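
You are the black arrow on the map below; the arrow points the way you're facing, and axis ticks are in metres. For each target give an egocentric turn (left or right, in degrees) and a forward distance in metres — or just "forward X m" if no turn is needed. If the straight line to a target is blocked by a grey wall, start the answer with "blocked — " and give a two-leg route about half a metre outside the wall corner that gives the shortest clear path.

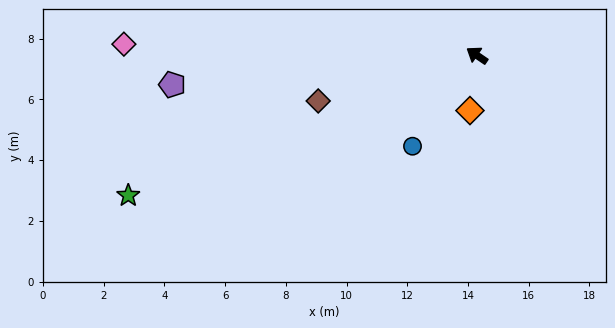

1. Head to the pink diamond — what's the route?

turn left 32°, forward 11.6 m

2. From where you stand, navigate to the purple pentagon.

turn left 40°, forward 10.1 m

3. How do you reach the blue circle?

turn left 89°, forward 3.7 m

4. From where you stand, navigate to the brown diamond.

turn left 50°, forward 5.4 m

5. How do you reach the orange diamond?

turn left 117°, forward 1.8 m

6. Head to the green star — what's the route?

turn left 56°, forward 12.4 m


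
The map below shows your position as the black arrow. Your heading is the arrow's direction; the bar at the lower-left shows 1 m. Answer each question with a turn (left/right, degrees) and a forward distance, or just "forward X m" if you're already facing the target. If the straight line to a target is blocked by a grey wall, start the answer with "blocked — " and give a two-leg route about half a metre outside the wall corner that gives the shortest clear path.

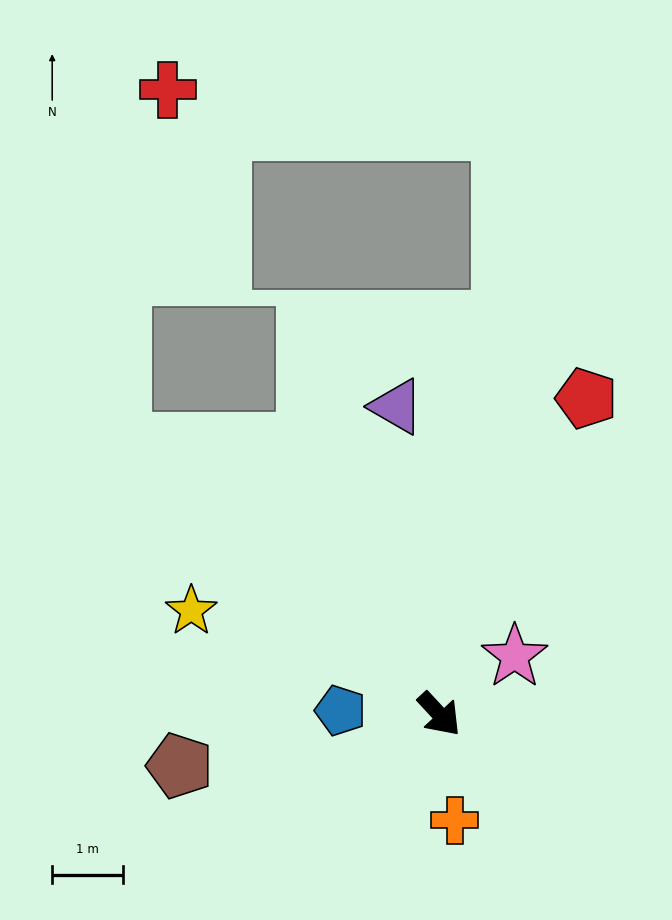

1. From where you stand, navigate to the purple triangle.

turn left 145°, forward 4.4 m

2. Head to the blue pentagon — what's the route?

turn right 135°, forward 1.4 m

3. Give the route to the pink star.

turn left 85°, forward 1.3 m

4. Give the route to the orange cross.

turn right 35°, forward 1.5 m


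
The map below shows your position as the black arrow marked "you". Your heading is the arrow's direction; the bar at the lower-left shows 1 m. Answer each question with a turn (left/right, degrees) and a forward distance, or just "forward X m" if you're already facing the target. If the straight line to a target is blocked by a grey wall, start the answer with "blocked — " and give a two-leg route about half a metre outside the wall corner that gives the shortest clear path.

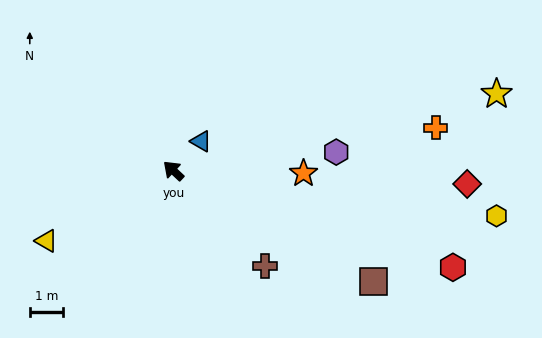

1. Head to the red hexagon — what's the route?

turn right 156°, forward 8.8 m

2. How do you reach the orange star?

turn right 138°, forward 3.9 m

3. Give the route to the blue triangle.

turn right 90°, forward 1.2 m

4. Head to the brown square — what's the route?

turn right 166°, forward 6.8 m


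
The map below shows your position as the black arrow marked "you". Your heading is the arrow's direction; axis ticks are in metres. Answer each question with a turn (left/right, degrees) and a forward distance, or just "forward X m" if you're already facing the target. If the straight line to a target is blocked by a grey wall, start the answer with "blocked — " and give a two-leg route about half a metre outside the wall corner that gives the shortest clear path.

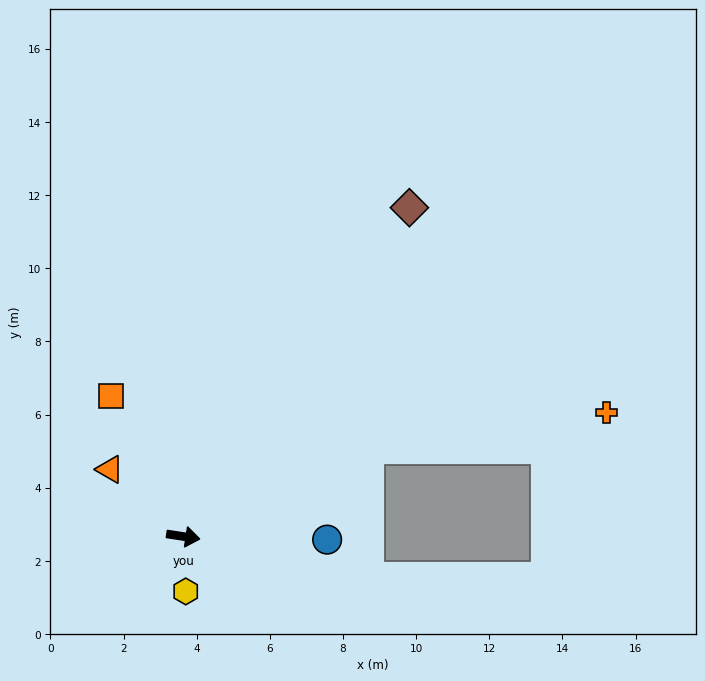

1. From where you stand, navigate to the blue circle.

turn left 7°, forward 3.9 m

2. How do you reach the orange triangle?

turn left 146°, forward 2.7 m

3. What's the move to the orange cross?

blocked — turn left 34°, forward 5.6 m, then turn right 17°, forward 6.6 m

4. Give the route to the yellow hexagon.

turn right 79°, forward 1.5 m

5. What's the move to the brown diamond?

turn left 64°, forward 10.9 m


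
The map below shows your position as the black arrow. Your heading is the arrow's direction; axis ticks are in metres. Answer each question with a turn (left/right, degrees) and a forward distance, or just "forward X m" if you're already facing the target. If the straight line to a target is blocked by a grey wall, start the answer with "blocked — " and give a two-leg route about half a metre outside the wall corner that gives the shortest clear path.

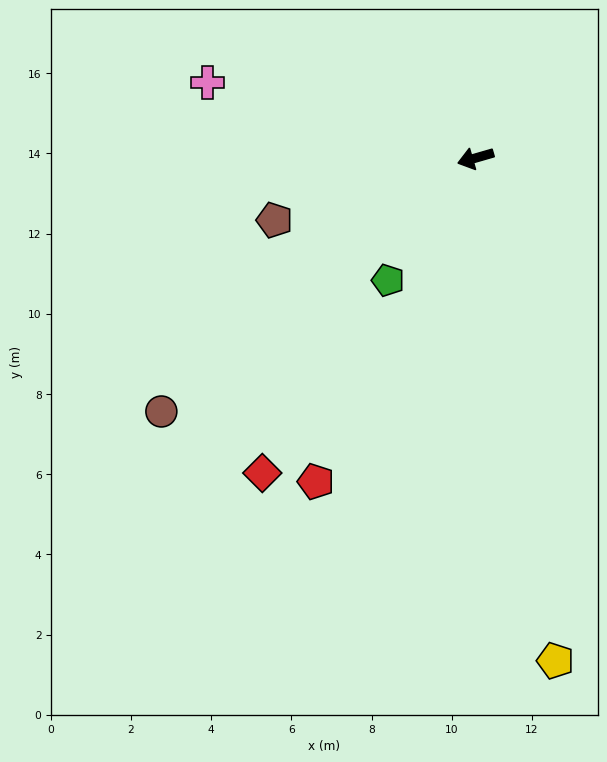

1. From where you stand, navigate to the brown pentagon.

forward 5.2 m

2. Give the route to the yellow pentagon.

turn left 83°, forward 12.7 m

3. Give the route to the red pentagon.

turn left 48°, forward 9.0 m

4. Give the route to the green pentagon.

turn left 38°, forward 3.8 m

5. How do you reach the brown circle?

turn left 23°, forward 10.1 m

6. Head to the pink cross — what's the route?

turn right 32°, forward 6.9 m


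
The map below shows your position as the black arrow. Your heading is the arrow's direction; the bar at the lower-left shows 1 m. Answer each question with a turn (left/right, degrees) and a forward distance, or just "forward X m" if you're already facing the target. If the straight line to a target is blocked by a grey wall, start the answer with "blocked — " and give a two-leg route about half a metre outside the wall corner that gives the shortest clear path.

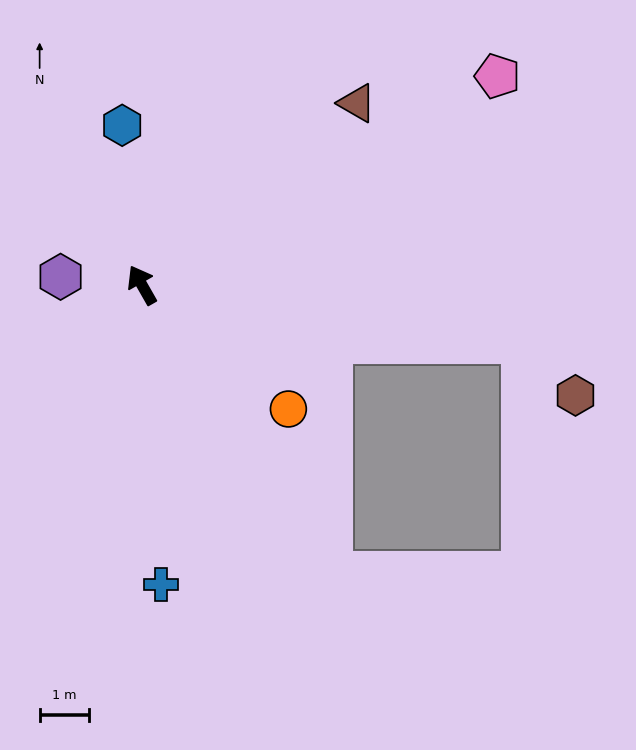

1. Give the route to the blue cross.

turn left 154°, forward 6.1 m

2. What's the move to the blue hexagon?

turn right 23°, forward 3.3 m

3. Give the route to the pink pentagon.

turn right 89°, forward 8.4 m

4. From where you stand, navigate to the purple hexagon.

turn left 55°, forward 1.7 m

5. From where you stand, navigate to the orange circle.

turn right 160°, forward 3.9 m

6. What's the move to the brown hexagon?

blocked — turn right 128°, forward 7.8 m, then turn right 36°, forward 1.5 m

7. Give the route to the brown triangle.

turn right 79°, forward 5.7 m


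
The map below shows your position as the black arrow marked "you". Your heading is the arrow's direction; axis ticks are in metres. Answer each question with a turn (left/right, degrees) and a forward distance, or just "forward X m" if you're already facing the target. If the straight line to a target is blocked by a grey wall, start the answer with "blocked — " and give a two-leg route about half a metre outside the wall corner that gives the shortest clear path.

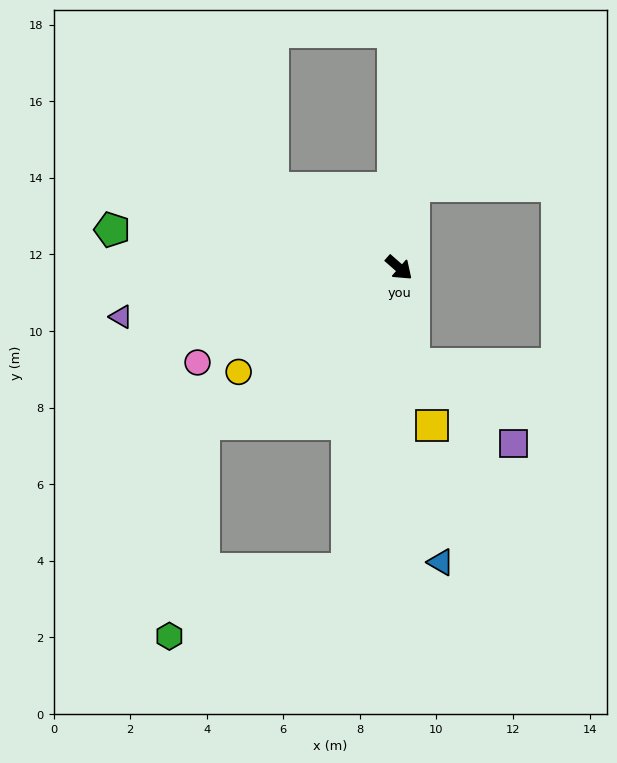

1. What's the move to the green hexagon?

blocked — turn right 100°, forward 6.5 m, then turn left 42°, forward 5.6 m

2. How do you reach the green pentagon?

turn right 146°, forward 7.6 m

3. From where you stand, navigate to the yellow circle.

turn right 106°, forward 5.0 m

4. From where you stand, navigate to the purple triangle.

turn right 129°, forward 7.4 m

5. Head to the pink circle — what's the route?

turn right 114°, forward 5.8 m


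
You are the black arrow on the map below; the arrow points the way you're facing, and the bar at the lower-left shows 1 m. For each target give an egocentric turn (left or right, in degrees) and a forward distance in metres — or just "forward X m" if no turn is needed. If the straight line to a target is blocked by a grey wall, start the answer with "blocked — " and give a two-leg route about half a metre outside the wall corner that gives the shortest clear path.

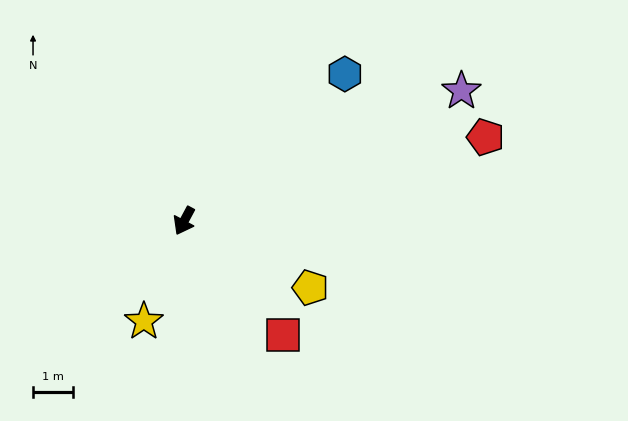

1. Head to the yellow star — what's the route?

turn left 6°, forward 2.7 m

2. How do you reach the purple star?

turn left 143°, forward 7.7 m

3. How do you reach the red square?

turn left 69°, forward 3.8 m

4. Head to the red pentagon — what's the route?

turn left 134°, forward 7.9 m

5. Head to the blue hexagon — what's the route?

turn left 161°, forward 5.5 m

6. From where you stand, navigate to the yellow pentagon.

turn left 90°, forward 3.6 m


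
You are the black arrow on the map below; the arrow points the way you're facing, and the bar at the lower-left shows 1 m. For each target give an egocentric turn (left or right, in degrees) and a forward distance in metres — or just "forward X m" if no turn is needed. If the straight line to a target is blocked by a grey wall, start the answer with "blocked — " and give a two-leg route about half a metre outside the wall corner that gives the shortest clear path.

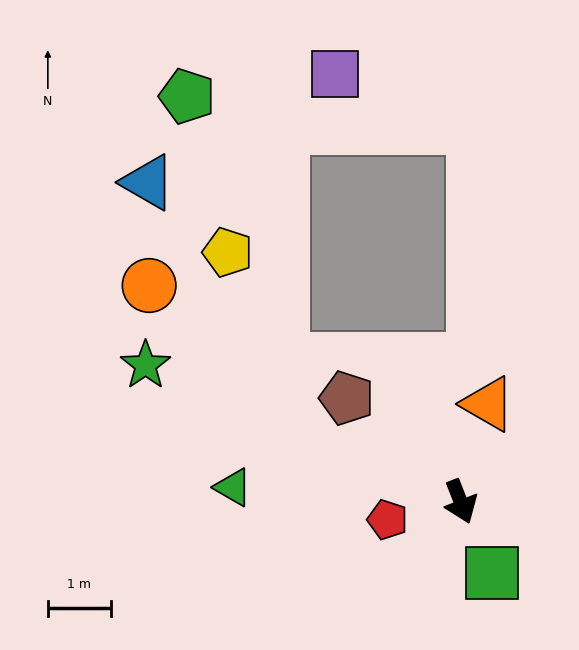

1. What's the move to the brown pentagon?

turn right 154°, forward 2.4 m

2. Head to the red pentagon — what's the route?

turn right 98°, forward 1.2 m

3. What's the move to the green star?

turn right 135°, forward 5.4 m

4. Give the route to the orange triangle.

turn left 143°, forward 1.6 m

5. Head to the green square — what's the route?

turn left 2°, forward 1.2 m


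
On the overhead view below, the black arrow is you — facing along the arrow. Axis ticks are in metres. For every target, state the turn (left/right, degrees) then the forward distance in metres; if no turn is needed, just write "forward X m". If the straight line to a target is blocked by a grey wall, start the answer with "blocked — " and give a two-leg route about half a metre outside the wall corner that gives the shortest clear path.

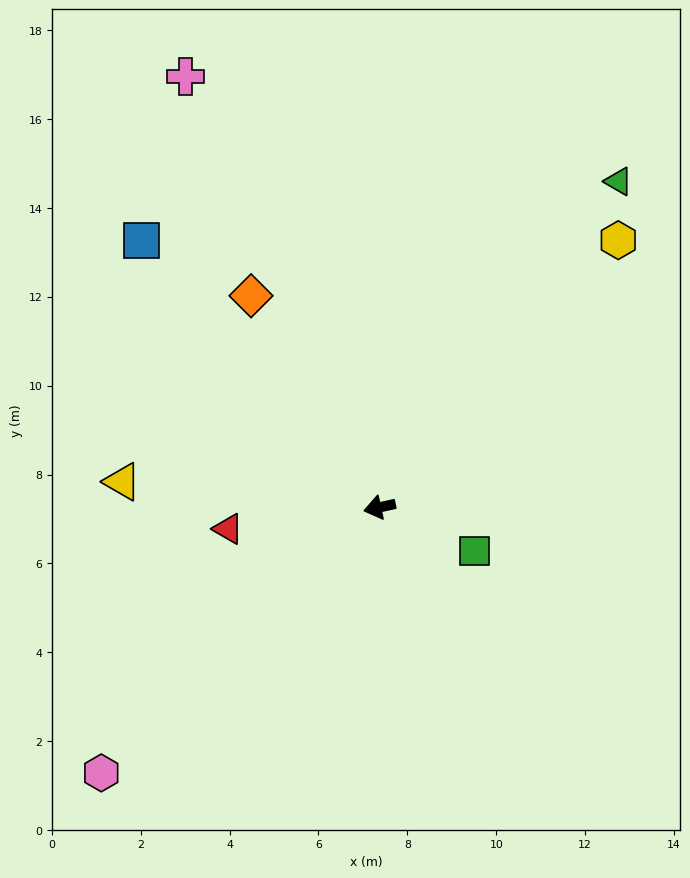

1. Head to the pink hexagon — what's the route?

turn left 31°, forward 8.7 m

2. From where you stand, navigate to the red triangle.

turn right 4°, forward 3.4 m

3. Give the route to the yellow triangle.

turn right 18°, forward 5.8 m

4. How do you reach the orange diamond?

turn right 71°, forward 5.6 m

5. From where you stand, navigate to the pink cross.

turn right 78°, forward 10.6 m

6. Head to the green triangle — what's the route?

turn right 139°, forward 9.1 m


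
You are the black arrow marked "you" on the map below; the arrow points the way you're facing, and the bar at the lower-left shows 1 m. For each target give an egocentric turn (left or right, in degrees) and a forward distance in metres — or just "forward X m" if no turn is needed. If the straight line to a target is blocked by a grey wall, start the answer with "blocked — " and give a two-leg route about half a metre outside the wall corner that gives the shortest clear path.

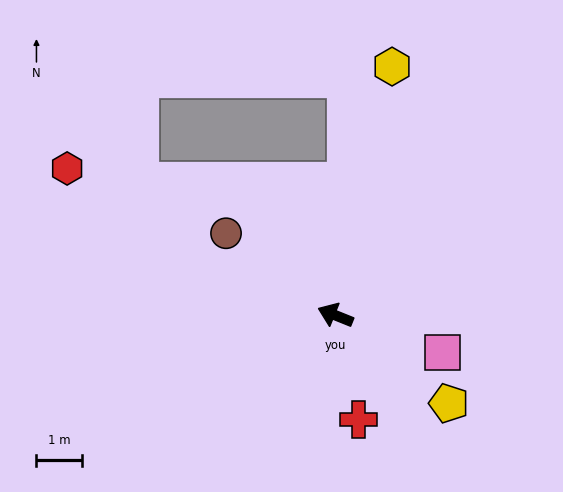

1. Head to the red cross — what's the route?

turn left 124°, forward 2.4 m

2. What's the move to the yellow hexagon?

turn right 81°, forward 5.6 m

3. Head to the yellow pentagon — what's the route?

turn left 164°, forward 3.2 m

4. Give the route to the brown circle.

turn right 15°, forward 3.0 m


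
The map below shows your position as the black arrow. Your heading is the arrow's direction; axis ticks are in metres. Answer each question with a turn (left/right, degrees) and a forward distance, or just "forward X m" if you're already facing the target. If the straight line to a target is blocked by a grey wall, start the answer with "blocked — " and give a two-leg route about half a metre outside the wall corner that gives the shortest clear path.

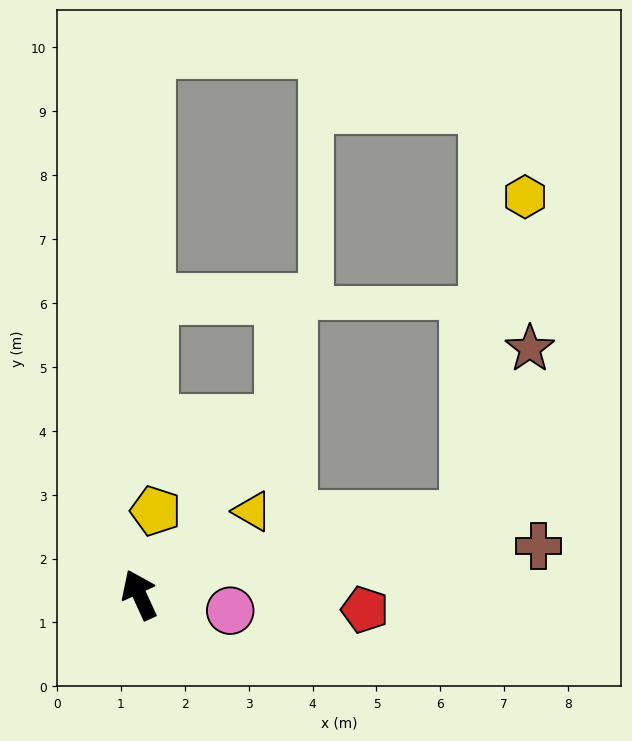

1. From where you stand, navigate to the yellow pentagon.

turn right 36°, forward 1.3 m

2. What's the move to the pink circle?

turn right 125°, forward 1.4 m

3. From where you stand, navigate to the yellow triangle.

turn right 78°, forward 2.2 m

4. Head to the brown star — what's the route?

blocked — turn right 101°, forward 5.3 m, then turn left 56°, forward 2.8 m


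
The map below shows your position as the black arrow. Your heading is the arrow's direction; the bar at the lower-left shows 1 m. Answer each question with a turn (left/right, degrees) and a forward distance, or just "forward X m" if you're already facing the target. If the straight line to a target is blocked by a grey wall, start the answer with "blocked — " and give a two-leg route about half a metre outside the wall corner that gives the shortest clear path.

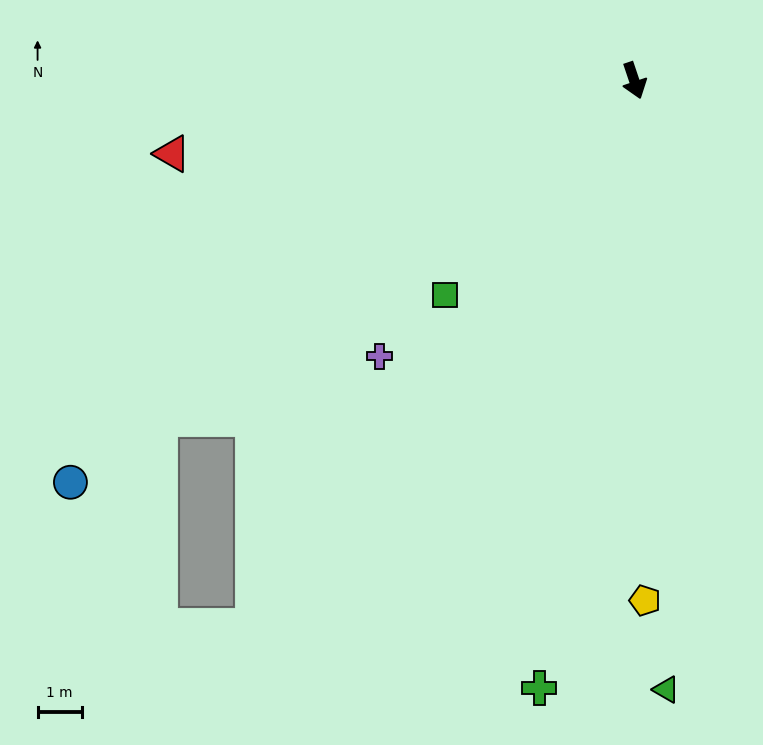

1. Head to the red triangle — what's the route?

turn right 100°, forward 10.6 m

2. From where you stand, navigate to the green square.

turn right 60°, forward 6.5 m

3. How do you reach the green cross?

turn right 27°, forward 13.9 m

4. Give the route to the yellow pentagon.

turn right 17°, forward 11.7 m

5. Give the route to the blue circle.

turn right 73°, forward 15.6 m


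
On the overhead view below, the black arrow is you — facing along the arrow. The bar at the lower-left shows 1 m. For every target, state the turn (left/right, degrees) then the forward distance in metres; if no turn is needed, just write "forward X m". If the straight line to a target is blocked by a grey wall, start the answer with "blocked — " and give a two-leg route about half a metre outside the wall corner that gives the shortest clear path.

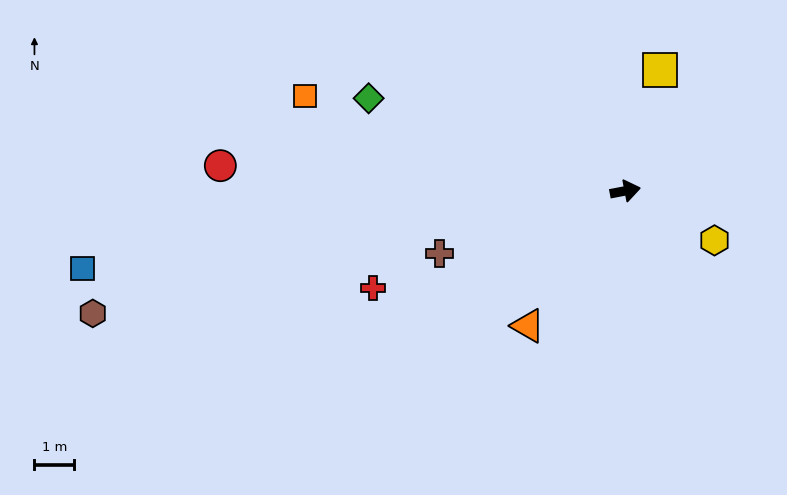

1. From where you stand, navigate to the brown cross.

turn right 172°, forward 4.9 m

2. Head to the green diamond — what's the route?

turn left 149°, forward 6.8 m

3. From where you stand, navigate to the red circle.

turn left 166°, forward 10.2 m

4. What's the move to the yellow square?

turn left 63°, forward 3.2 m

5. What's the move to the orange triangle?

turn right 137°, forward 4.2 m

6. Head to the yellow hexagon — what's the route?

turn right 40°, forward 2.6 m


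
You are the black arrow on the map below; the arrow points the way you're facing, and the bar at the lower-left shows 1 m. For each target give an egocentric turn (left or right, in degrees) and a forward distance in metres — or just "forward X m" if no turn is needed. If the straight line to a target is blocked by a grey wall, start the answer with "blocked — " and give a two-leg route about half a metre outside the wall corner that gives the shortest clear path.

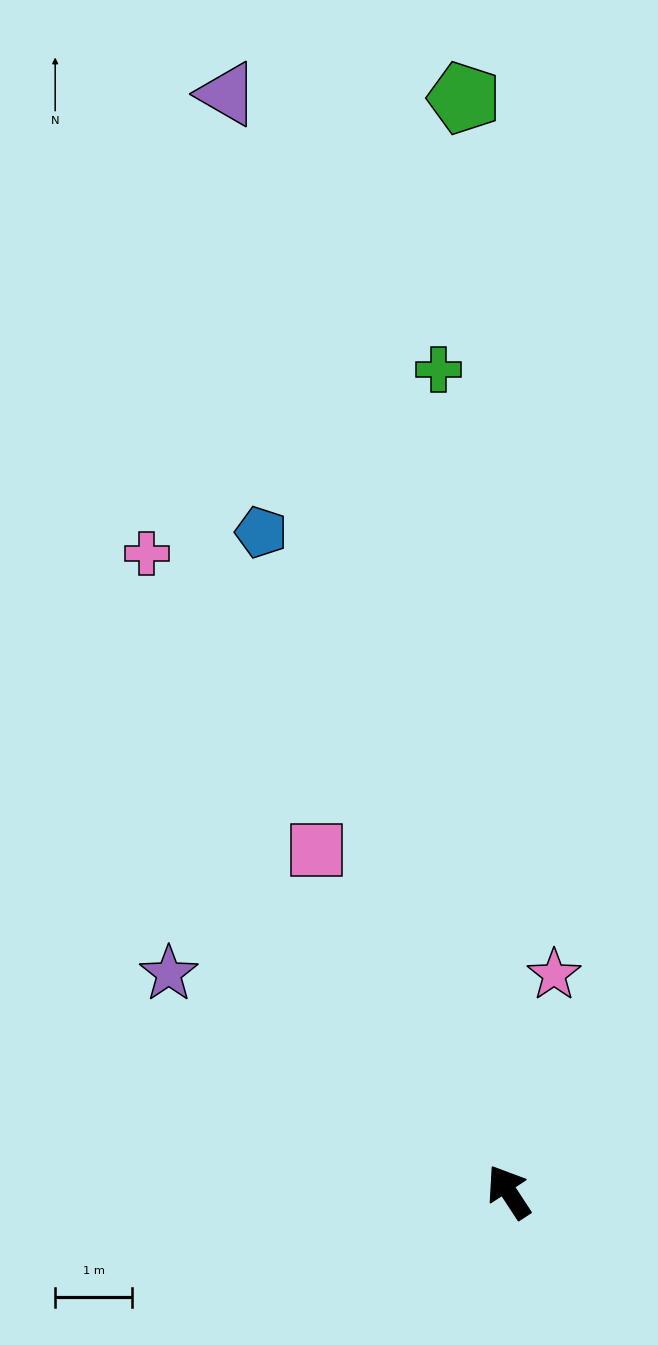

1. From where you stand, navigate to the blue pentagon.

turn right 13°, forward 9.2 m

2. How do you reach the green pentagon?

turn right 31°, forward 14.3 m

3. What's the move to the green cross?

turn right 28°, forward 10.8 m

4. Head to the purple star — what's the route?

turn left 24°, forward 5.3 m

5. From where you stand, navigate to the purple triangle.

turn right 19°, forward 14.8 m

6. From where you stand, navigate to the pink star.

turn right 45°, forward 2.9 m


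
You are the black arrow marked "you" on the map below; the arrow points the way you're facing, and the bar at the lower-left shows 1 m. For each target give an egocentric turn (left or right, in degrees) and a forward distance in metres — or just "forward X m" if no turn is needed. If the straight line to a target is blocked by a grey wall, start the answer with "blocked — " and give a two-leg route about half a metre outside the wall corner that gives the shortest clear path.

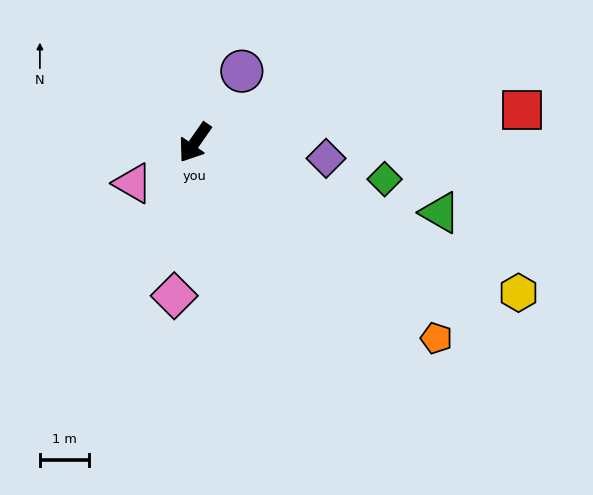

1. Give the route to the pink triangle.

turn right 22°, forward 1.5 m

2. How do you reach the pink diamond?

turn left 27°, forward 3.1 m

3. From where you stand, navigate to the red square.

turn left 131°, forward 6.7 m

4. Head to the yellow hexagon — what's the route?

turn left 100°, forward 7.2 m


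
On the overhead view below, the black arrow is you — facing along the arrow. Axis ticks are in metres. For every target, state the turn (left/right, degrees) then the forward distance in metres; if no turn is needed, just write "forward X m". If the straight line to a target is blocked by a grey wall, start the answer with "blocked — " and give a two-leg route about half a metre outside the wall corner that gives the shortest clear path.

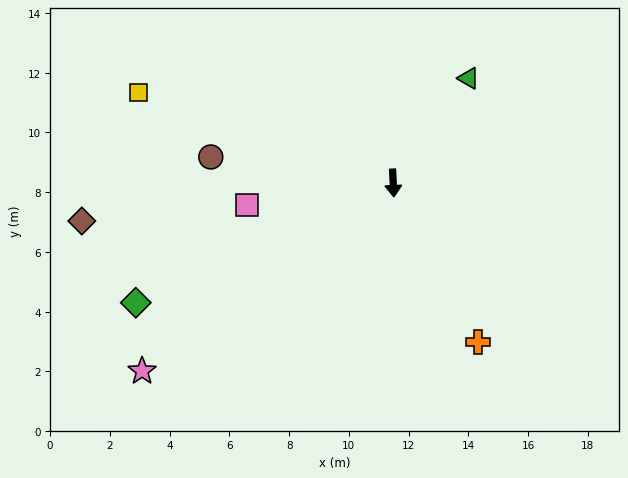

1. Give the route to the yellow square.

turn right 112°, forward 9.0 m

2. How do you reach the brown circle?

turn right 101°, forward 6.2 m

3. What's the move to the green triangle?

turn left 142°, forward 4.3 m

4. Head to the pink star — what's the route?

turn right 56°, forward 10.5 m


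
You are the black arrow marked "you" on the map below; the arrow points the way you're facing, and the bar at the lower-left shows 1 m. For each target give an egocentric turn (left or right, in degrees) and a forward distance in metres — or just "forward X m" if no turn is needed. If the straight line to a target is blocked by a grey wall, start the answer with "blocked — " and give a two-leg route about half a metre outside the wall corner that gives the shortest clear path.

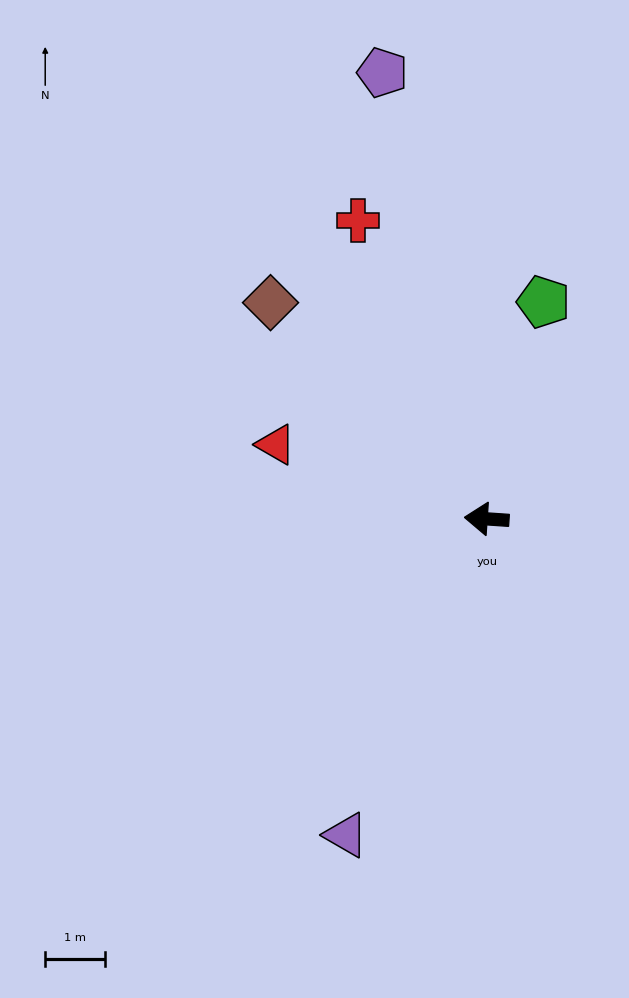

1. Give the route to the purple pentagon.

turn right 73°, forward 7.6 m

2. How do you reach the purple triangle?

turn left 70°, forward 5.8 m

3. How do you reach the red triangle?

turn right 16°, forward 3.7 m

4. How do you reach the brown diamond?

turn right 41°, forward 5.1 m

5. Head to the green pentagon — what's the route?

turn right 101°, forward 3.7 m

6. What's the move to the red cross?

turn right 63°, forward 5.4 m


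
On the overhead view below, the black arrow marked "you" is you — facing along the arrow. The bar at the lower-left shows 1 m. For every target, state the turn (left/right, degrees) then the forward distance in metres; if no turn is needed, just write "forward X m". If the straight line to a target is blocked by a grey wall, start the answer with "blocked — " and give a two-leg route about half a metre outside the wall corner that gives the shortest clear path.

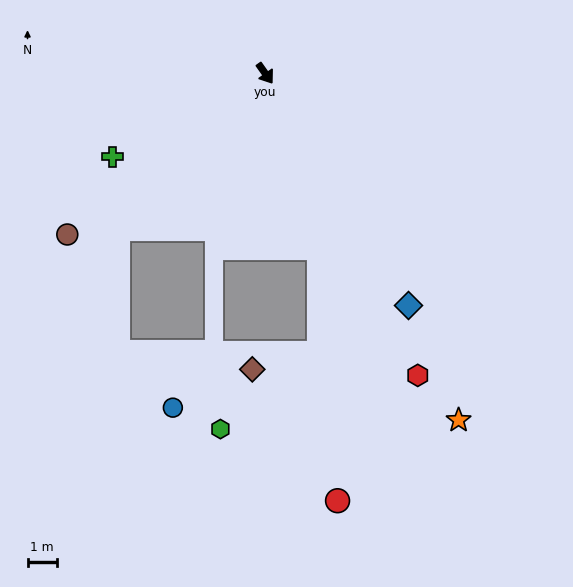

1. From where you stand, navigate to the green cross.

turn right 97°, forward 5.9 m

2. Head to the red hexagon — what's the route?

turn right 8°, forward 11.5 m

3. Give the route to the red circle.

blocked — turn right 18°, forward 6.2 m, then turn right 13°, forward 8.6 m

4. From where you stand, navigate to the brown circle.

turn right 86°, forward 8.6 m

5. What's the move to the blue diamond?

turn right 4°, forward 9.2 m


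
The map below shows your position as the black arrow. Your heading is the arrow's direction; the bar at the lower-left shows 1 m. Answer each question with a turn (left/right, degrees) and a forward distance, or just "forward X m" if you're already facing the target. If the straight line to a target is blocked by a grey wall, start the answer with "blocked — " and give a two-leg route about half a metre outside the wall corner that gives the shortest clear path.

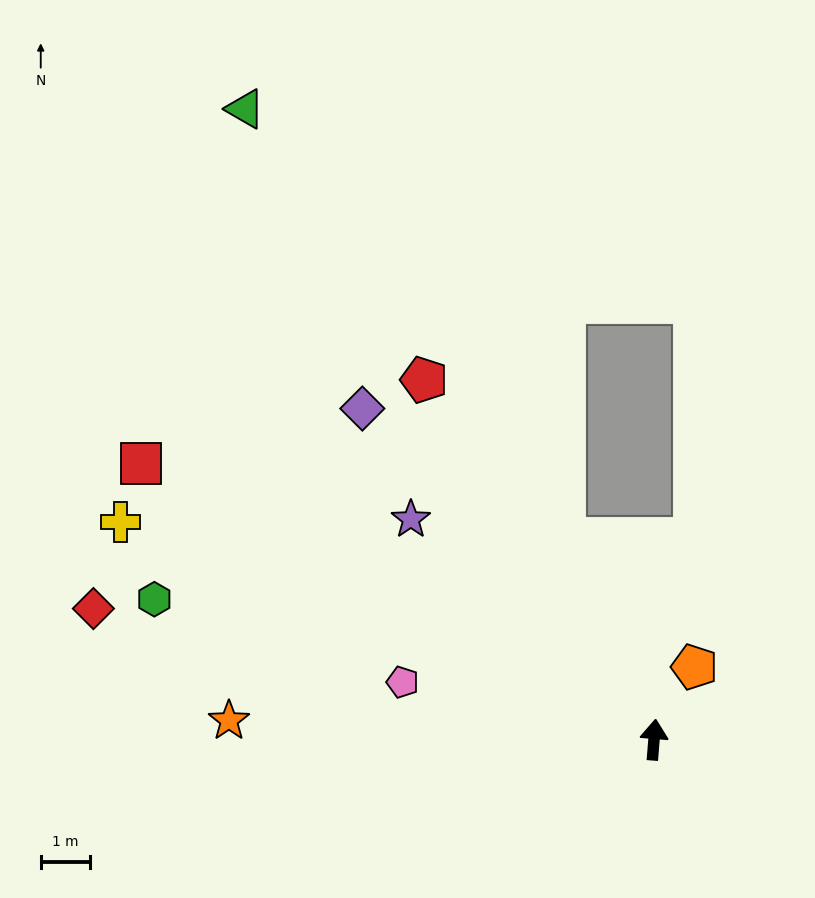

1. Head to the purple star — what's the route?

turn left 52°, forward 6.6 m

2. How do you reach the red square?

turn left 66°, forward 11.8 m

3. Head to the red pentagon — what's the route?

turn left 37°, forward 8.6 m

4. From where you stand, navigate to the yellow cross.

turn left 72°, forward 11.6 m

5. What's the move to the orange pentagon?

turn right 24°, forward 1.7 m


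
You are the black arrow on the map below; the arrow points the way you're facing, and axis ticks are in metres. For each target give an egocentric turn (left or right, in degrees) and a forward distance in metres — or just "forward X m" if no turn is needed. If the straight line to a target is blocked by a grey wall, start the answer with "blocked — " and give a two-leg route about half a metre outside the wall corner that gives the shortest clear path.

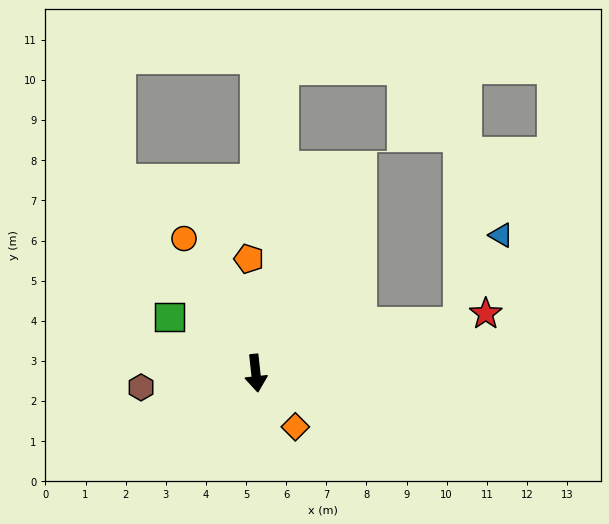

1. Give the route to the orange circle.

turn right 158°, forward 3.8 m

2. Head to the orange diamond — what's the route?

turn left 30°, forward 1.7 m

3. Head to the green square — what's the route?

turn right 129°, forward 2.6 m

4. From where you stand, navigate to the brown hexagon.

turn right 89°, forward 2.9 m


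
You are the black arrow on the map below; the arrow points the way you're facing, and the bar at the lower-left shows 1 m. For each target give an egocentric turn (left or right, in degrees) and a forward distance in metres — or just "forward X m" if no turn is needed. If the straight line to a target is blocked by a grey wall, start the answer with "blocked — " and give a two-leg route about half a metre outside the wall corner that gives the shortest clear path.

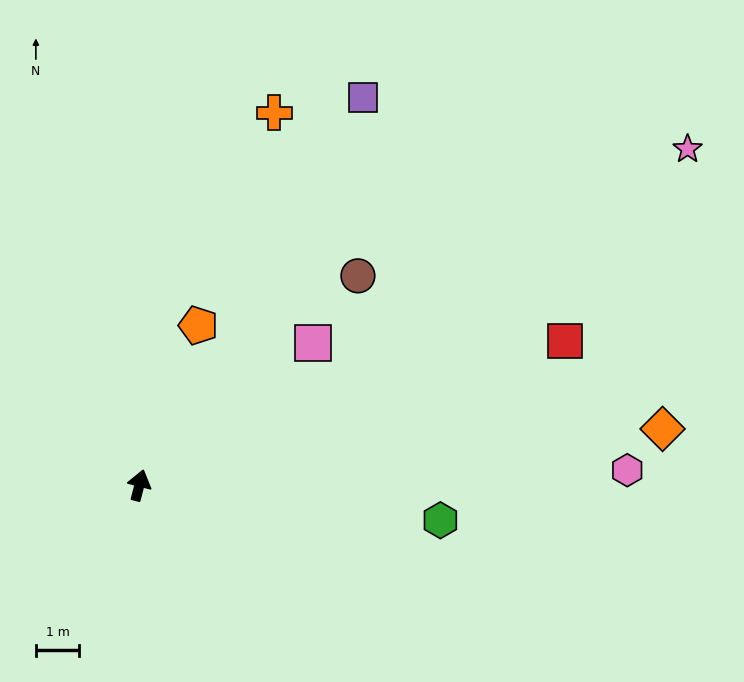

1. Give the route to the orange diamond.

turn right 69°, forward 12.1 m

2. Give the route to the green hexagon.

turn right 82°, forward 7.0 m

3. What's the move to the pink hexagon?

turn right 74°, forward 11.3 m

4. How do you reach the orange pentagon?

turn right 6°, forward 3.9 m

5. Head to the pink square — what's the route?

turn right 36°, forward 5.2 m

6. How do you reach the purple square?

turn right 15°, forward 10.3 m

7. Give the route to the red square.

turn right 57°, forward 10.4 m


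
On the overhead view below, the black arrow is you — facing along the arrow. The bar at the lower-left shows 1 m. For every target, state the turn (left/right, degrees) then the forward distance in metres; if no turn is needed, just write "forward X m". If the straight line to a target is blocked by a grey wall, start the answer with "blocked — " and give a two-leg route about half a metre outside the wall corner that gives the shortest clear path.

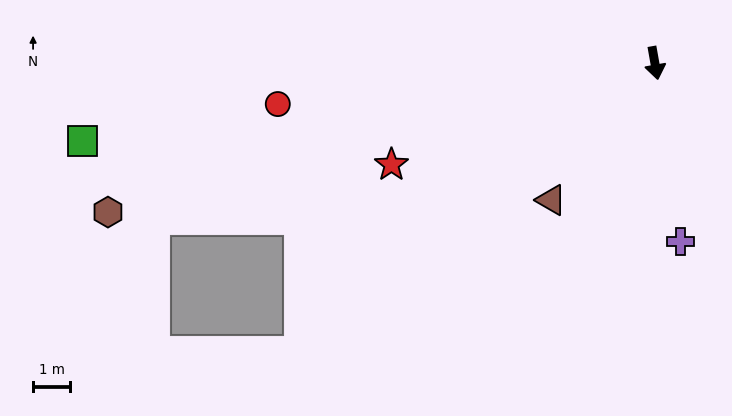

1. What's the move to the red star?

turn right 79°, forward 7.6 m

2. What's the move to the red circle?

turn right 94°, forward 10.2 m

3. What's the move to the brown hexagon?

turn right 85°, forward 15.3 m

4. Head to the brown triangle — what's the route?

turn right 47°, forward 4.6 m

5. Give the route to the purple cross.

forward 4.9 m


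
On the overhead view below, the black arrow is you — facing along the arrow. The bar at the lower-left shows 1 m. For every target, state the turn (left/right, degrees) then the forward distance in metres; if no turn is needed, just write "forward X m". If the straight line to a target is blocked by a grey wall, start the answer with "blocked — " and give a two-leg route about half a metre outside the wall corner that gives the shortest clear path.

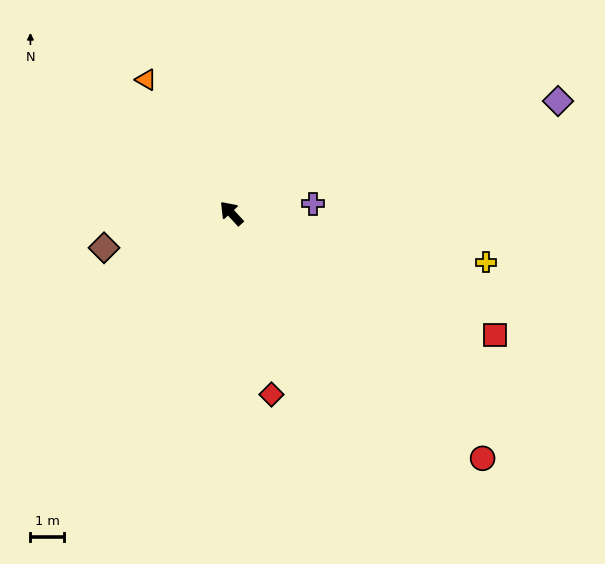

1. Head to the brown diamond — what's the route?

turn left 62°, forward 3.9 m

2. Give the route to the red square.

turn right 157°, forward 8.7 m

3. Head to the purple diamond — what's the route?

turn right 114°, forward 10.3 m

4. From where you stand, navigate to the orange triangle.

turn right 10°, forward 4.7 m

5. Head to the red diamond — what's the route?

turn left 150°, forward 5.5 m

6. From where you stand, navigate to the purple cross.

turn right 126°, forward 2.5 m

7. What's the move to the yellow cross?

turn right 144°, forward 7.7 m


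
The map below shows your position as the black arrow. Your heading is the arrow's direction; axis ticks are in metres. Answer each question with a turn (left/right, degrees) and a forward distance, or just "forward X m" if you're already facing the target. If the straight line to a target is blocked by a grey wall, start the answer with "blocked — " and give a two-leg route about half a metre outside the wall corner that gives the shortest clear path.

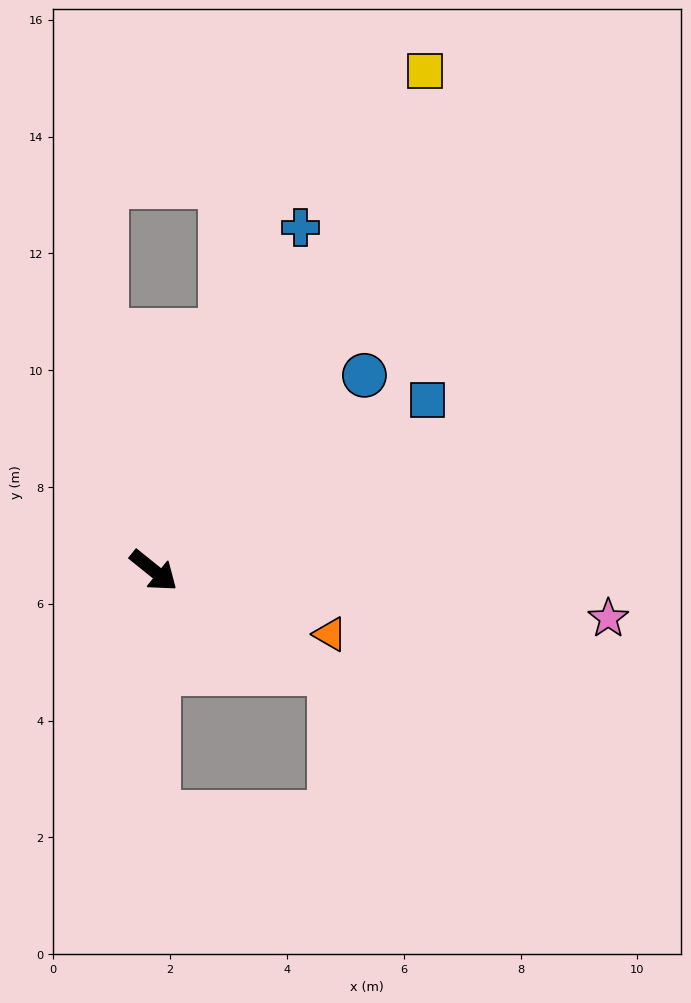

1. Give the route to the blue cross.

turn left 106°, forward 6.4 m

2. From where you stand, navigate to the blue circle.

turn left 82°, forward 4.9 m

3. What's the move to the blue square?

turn left 71°, forward 5.5 m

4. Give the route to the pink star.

turn left 33°, forward 7.8 m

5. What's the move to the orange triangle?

turn left 19°, forward 3.2 m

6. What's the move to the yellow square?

turn left 100°, forward 9.7 m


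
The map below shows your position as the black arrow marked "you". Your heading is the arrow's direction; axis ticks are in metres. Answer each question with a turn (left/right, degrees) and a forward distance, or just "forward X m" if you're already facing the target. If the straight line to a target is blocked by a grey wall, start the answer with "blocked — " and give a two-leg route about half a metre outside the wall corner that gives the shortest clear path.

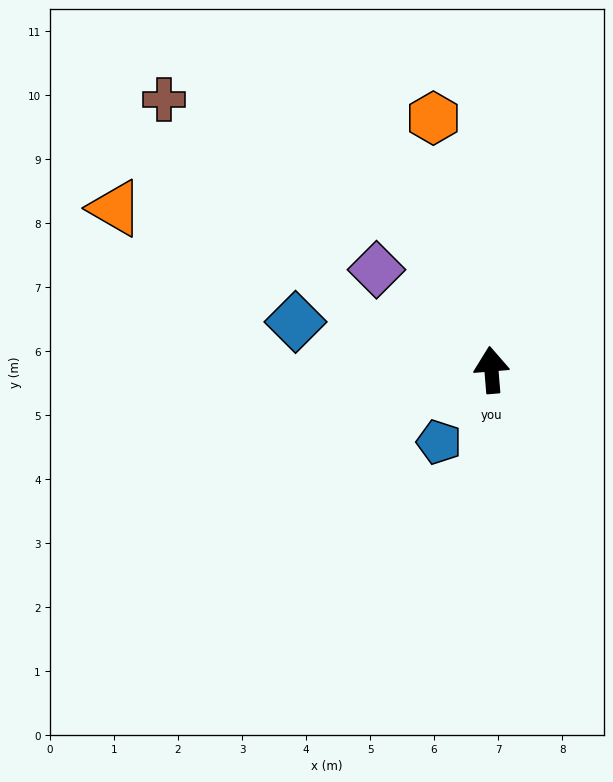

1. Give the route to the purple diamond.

turn left 44°, forward 2.4 m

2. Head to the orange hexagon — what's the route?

turn left 8°, forward 4.0 m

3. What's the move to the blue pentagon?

turn left 139°, forward 1.4 m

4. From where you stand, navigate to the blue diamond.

turn left 72°, forward 3.1 m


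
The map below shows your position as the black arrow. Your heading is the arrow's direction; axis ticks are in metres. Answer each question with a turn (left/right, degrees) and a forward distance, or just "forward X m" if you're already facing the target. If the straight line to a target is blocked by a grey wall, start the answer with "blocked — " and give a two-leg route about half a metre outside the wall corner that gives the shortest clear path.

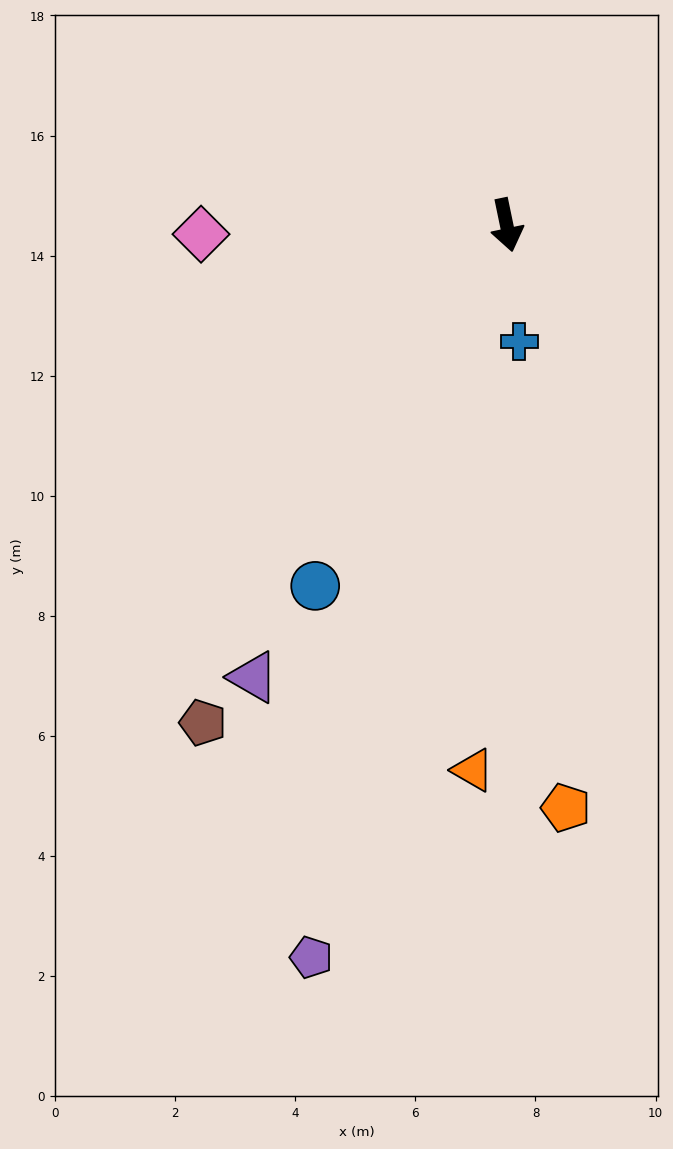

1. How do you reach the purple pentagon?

turn right 27°, forward 12.6 m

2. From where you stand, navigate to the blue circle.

turn right 40°, forward 6.8 m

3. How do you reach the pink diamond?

turn right 100°, forward 5.1 m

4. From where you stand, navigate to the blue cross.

turn right 6°, forward 1.9 m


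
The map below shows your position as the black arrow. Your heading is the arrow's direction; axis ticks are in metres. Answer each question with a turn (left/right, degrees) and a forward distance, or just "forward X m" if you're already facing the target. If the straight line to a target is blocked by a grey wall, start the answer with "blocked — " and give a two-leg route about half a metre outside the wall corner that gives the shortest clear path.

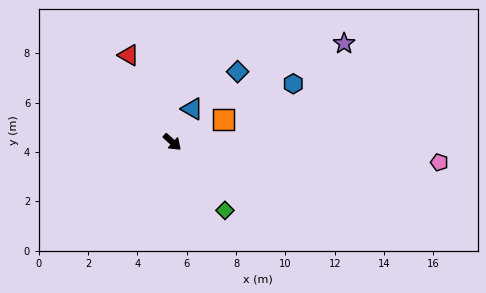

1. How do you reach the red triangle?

turn left 159°, forward 3.9 m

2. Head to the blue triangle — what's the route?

turn left 101°, forward 1.6 m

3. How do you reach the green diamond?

turn right 10°, forward 3.5 m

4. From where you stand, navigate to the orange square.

turn left 66°, forward 2.3 m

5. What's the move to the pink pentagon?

turn left 38°, forward 10.9 m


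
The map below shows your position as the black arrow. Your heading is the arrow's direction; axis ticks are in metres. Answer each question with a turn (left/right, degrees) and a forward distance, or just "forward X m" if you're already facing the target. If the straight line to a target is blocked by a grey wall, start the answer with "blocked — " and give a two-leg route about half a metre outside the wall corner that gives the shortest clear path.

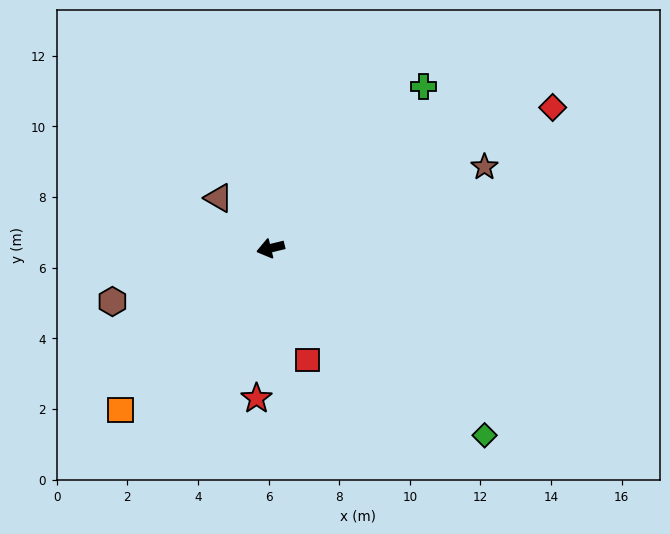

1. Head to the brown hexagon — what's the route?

turn left 5°, forward 4.7 m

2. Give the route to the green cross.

turn right 147°, forward 6.3 m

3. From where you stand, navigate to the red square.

turn left 95°, forward 3.3 m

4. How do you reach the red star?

turn left 71°, forward 4.3 m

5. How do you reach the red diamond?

turn right 167°, forward 8.9 m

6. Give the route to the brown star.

turn right 173°, forward 6.5 m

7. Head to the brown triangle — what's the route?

turn right 58°, forward 2.0 m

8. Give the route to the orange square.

turn left 33°, forward 6.2 m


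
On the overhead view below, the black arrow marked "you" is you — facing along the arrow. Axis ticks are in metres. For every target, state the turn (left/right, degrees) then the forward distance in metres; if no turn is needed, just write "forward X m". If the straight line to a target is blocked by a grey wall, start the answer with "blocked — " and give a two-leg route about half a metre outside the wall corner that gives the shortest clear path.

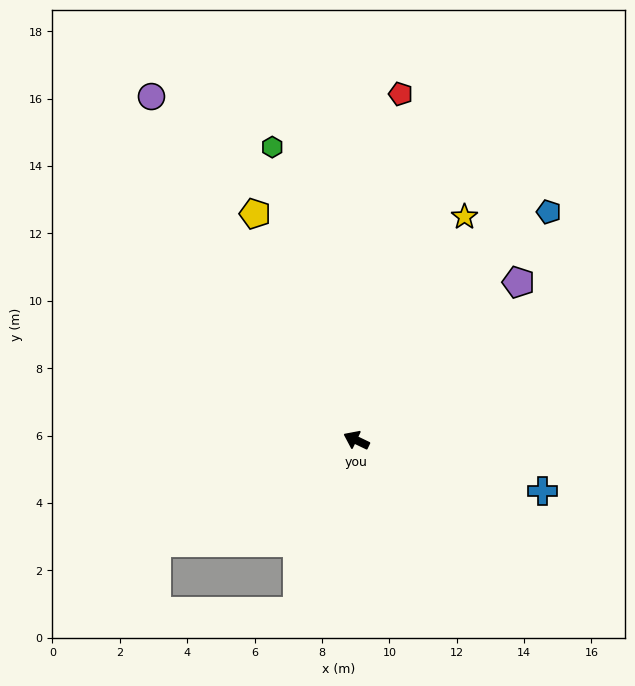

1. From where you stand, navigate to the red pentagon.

turn right 72°, forward 10.4 m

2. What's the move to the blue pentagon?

turn right 104°, forward 8.9 m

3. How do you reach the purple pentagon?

turn right 110°, forward 6.7 m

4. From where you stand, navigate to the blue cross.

turn right 170°, forward 5.7 m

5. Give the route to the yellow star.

turn right 90°, forward 7.4 m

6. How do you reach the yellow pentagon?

turn right 40°, forward 7.4 m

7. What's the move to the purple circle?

turn right 34°, forward 11.9 m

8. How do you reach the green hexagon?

turn right 48°, forward 9.1 m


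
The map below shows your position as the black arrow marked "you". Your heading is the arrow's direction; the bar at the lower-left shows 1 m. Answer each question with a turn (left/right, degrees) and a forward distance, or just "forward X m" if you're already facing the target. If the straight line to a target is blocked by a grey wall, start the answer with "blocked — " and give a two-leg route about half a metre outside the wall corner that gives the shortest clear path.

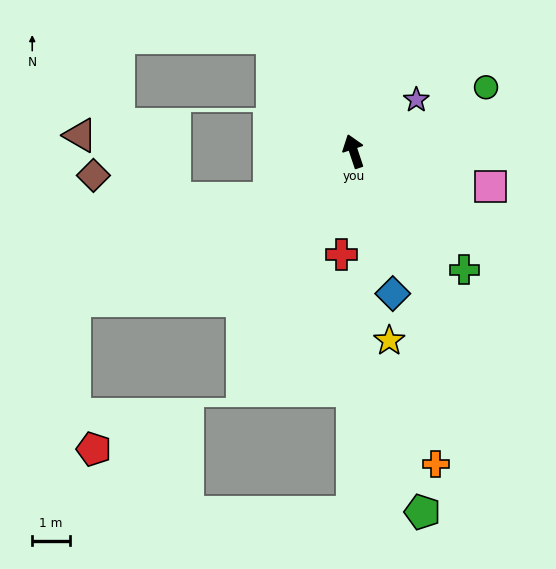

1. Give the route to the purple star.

turn right 69°, forward 2.2 m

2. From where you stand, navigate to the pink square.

turn right 123°, forward 3.7 m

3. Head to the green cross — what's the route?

turn right 155°, forward 4.3 m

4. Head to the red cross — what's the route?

turn left 155°, forward 2.8 m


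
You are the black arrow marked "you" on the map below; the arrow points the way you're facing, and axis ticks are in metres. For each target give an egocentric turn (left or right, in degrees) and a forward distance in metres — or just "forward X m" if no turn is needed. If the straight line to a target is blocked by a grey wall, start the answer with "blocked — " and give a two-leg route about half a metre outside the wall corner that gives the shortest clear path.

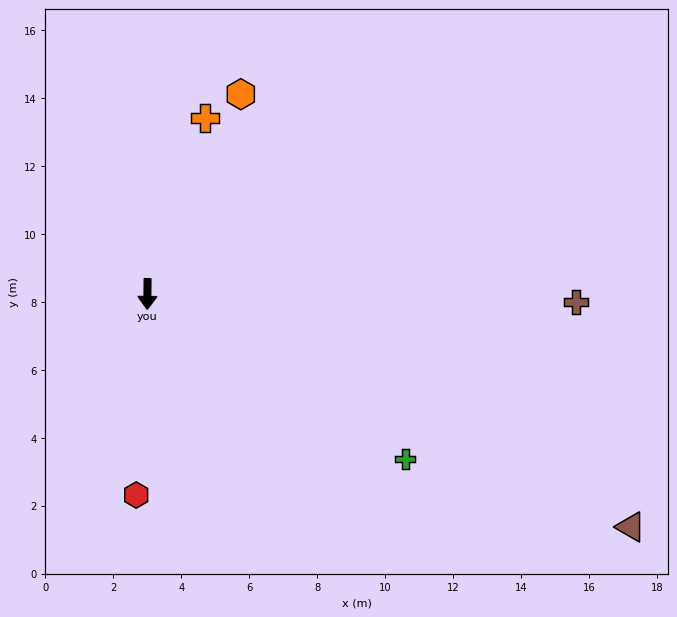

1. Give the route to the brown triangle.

turn left 65°, forward 15.8 m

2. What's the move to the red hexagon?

turn right 3°, forward 5.9 m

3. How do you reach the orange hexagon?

turn left 156°, forward 6.5 m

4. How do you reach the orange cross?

turn left 162°, forward 5.4 m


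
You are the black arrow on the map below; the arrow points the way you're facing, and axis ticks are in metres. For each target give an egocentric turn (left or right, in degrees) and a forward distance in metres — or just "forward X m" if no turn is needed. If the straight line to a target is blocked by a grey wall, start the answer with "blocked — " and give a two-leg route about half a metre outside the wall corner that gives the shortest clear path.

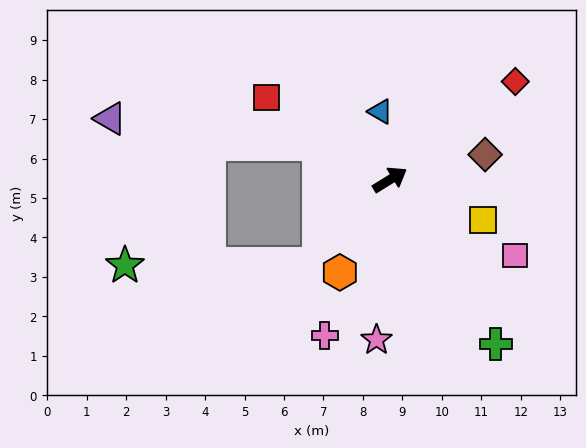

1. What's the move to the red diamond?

turn left 6°, forward 4.0 m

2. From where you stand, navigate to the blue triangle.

turn left 66°, forward 1.7 m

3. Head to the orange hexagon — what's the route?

turn right 150°, forward 2.7 m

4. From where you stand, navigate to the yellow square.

turn right 56°, forward 2.6 m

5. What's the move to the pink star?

turn right 127°, forward 4.1 m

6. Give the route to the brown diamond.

turn right 17°, forward 2.5 m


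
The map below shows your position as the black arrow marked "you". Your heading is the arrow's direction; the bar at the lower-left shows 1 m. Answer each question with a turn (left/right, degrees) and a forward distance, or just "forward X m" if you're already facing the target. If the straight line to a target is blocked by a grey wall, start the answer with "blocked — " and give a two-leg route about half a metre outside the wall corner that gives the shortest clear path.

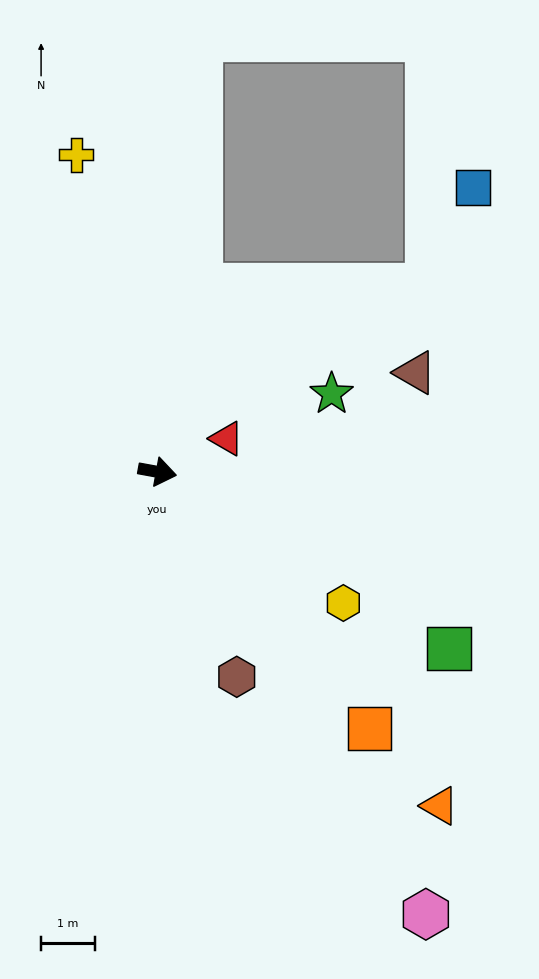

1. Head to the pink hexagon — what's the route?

turn right 48°, forward 9.7 m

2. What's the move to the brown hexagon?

turn right 58°, forward 4.1 m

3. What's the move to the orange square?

turn right 40°, forward 6.2 m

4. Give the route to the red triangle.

turn left 36°, forward 1.4 m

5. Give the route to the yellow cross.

turn left 115°, forward 6.1 m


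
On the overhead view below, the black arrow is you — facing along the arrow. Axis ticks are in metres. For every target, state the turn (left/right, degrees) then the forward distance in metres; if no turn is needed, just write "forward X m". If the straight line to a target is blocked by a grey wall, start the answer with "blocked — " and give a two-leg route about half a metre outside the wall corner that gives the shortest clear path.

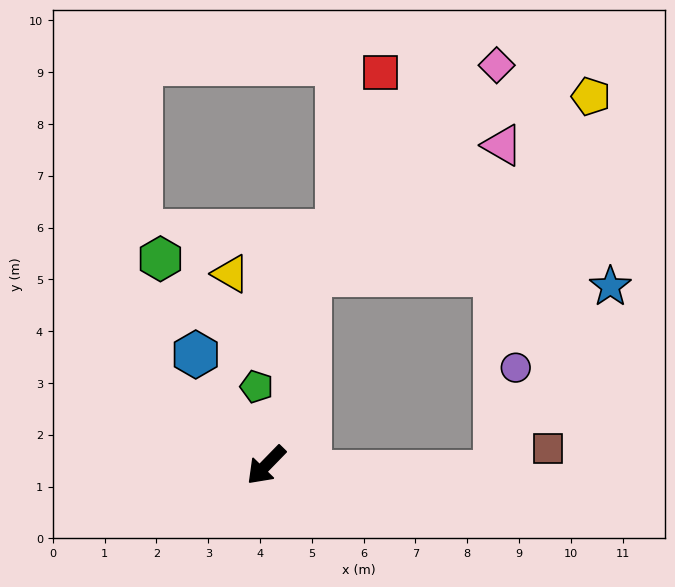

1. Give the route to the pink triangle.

blocked — turn right 149°, forward 3.8 m, then turn right 43°, forward 4.5 m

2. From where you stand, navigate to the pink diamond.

blocked — turn right 149°, forward 3.8 m, then turn right 28°, forward 5.4 m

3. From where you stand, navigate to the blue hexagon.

turn right 103°, forward 2.5 m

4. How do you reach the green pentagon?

turn right 129°, forward 1.5 m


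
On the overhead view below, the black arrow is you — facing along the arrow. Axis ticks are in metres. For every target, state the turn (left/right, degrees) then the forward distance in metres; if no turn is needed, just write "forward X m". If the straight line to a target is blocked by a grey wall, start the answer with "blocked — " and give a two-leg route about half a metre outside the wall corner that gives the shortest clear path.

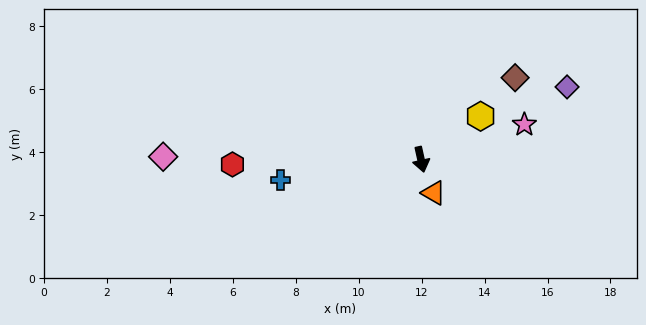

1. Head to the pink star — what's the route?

turn left 96°, forward 3.5 m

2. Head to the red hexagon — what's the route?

turn right 101°, forward 6.0 m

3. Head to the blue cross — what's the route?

turn right 94°, forward 4.5 m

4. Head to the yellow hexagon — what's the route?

turn left 113°, forward 2.3 m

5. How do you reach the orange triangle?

turn left 8°, forward 1.1 m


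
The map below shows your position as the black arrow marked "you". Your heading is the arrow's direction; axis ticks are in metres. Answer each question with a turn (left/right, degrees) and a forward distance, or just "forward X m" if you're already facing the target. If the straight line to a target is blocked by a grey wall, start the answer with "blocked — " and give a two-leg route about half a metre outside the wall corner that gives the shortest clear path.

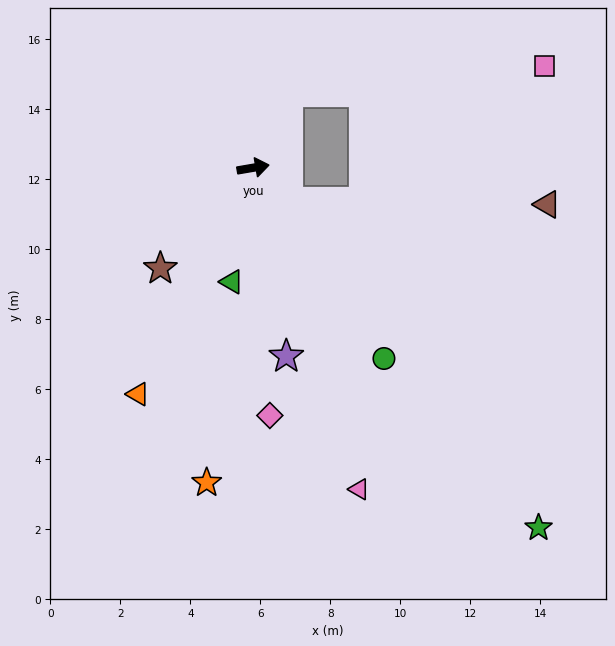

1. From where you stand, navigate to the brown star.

turn right 142°, forward 3.9 m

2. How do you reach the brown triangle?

blocked — turn right 54°, forward 1.4 m, then turn left 44°, forward 7.4 m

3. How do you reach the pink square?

blocked — turn left 55°, forward 2.4 m, then turn right 59°, forward 7.4 m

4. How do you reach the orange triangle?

turn right 127°, forward 7.3 m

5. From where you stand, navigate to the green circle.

turn right 65°, forward 6.6 m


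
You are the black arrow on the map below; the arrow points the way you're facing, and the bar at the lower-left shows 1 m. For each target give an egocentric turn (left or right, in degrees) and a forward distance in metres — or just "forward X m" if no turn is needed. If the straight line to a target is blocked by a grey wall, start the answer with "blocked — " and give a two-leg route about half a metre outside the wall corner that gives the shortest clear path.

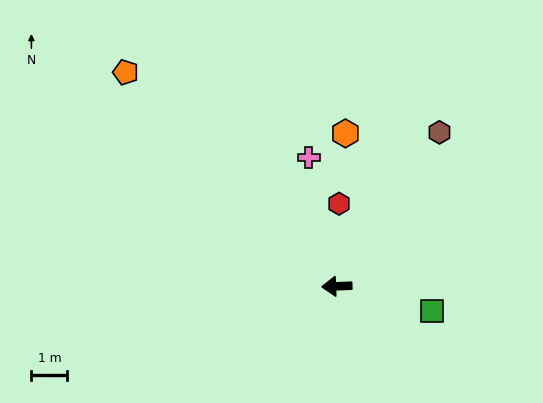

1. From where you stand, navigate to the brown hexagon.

turn right 126°, forward 5.1 m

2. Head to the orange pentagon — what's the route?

turn right 48°, forward 8.3 m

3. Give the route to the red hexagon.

turn right 94°, forward 2.3 m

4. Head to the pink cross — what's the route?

turn right 80°, forward 3.7 m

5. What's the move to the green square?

turn left 163°, forward 2.7 m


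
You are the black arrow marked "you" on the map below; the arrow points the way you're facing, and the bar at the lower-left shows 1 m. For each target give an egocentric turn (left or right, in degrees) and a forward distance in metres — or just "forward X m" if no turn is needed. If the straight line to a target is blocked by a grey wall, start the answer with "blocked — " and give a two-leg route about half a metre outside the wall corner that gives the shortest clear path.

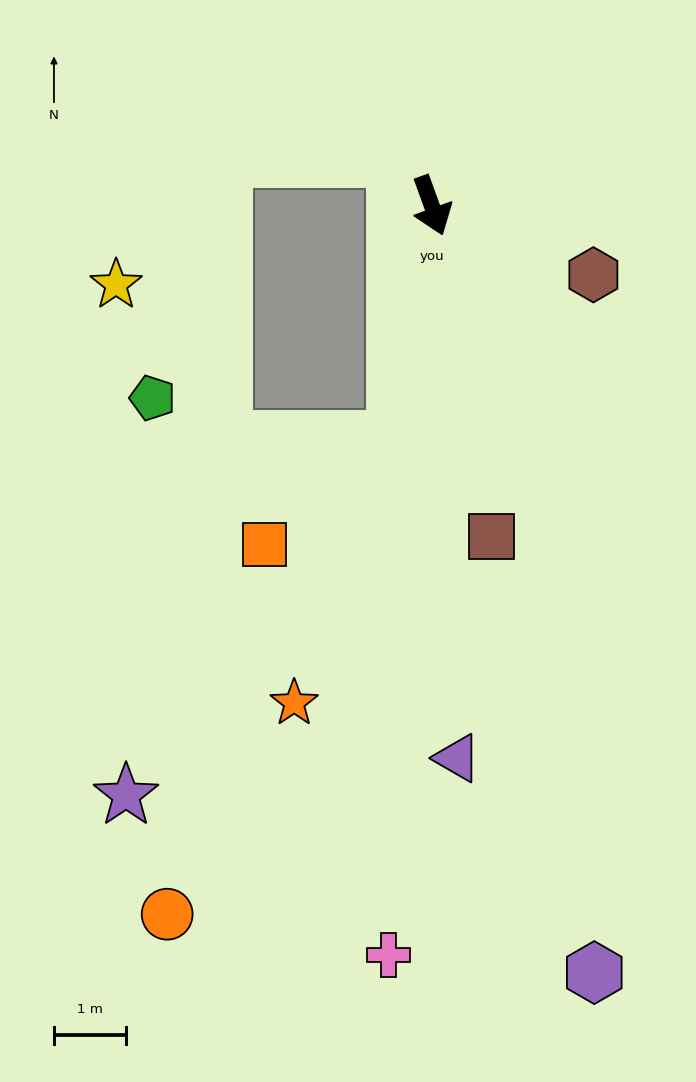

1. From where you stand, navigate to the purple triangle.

turn right 17°, forward 7.7 m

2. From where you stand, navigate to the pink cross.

turn right 23°, forward 10.4 m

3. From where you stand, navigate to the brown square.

turn right 10°, forward 4.7 m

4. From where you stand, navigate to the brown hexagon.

turn left 47°, forward 2.4 m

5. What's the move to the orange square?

blocked — turn right 28°, forward 3.3 m, then turn right 44°, forward 2.3 m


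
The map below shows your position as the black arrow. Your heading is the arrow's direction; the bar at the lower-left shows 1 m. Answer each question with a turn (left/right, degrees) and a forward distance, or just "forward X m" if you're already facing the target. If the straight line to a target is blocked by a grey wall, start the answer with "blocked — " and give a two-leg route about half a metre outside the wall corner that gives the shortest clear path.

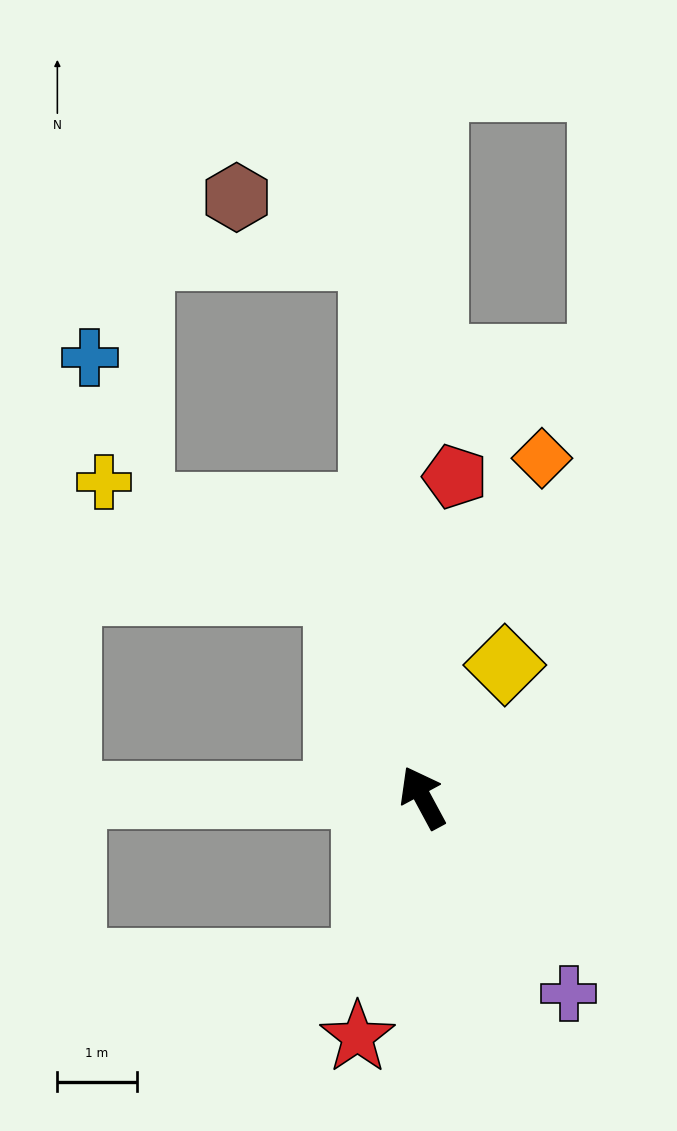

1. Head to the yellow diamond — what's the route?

turn right 60°, forward 2.0 m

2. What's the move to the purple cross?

turn right 172°, forward 3.1 m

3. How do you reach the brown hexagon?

blocked — turn right 23°, forward 6.8 m, then turn left 61°, forward 1.9 m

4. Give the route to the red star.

turn left 136°, forward 3.1 m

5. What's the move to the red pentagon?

turn right 34°, forward 4.1 m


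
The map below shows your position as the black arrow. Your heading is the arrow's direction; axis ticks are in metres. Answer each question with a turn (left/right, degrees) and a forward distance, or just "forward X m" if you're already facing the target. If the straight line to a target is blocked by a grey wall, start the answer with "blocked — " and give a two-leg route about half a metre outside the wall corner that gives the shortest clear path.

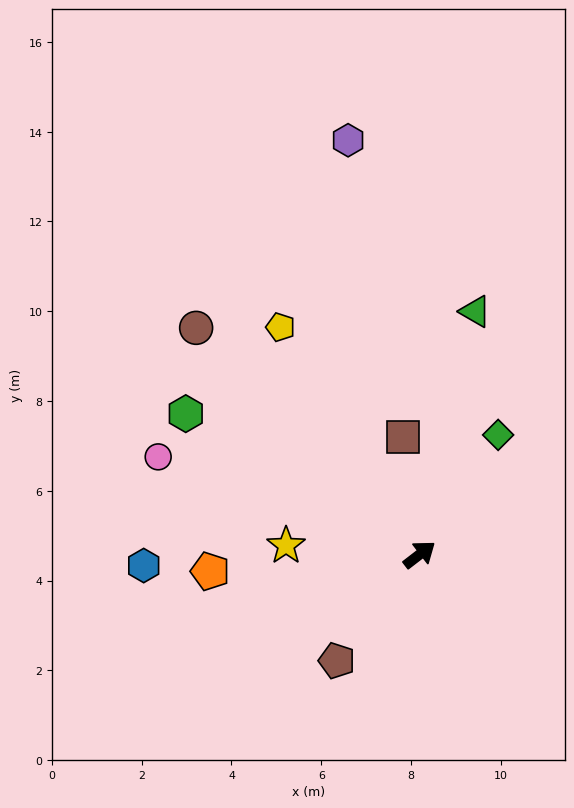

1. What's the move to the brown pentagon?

turn right 166°, forward 3.0 m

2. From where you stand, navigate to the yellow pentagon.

turn left 84°, forward 5.9 m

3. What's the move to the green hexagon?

turn left 111°, forward 6.1 m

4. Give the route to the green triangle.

turn left 39°, forward 5.6 m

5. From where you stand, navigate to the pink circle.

turn left 122°, forward 6.2 m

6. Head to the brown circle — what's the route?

turn left 97°, forward 7.1 m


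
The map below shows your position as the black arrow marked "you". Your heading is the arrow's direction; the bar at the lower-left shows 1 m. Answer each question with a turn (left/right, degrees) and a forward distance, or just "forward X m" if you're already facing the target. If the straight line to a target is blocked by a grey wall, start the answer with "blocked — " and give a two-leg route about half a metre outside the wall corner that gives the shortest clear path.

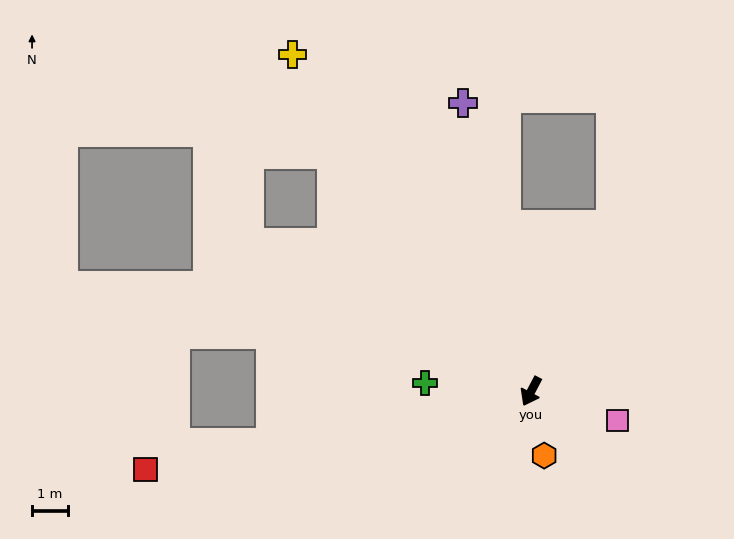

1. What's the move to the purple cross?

turn right 139°, forward 8.2 m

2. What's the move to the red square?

turn right 51°, forward 11.0 m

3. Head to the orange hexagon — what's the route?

turn left 39°, forward 1.8 m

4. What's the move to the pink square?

turn left 99°, forward 2.5 m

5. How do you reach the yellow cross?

turn right 117°, forward 11.5 m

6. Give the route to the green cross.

turn right 67°, forward 3.0 m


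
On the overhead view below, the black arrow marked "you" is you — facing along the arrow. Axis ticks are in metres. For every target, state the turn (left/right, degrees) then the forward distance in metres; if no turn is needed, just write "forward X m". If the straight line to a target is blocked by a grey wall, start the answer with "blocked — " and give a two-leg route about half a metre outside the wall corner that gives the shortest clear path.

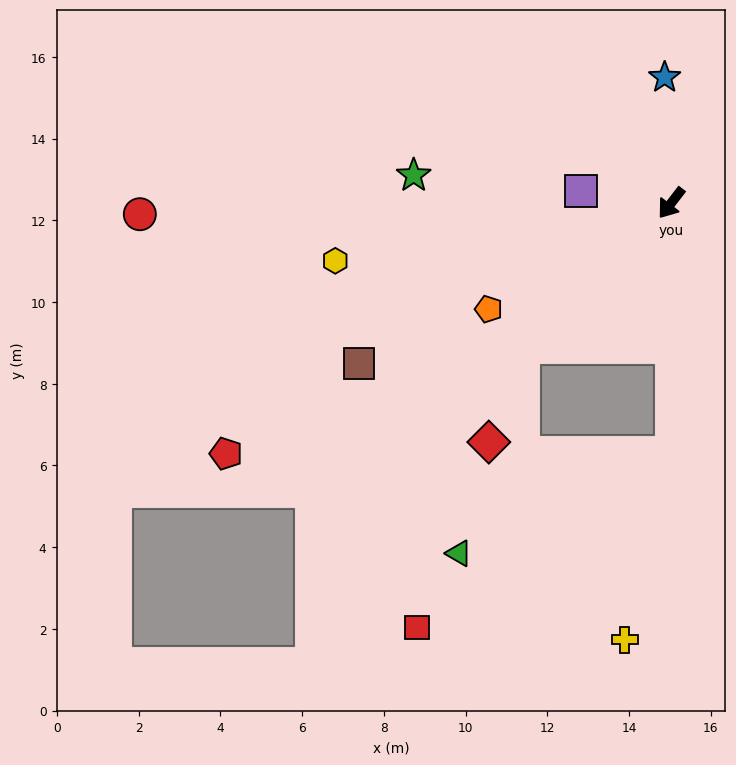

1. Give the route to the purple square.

turn right 60°, forward 2.2 m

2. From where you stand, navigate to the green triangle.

blocked — turn left 38°, forward 6.1 m, then turn right 65°, forward 5.8 m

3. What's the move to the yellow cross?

blocked — turn left 38°, forward 6.1 m, then turn right 15°, forward 4.7 m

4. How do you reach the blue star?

turn right 140°, forward 3.1 m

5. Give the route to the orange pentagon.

turn right 22°, forward 5.2 m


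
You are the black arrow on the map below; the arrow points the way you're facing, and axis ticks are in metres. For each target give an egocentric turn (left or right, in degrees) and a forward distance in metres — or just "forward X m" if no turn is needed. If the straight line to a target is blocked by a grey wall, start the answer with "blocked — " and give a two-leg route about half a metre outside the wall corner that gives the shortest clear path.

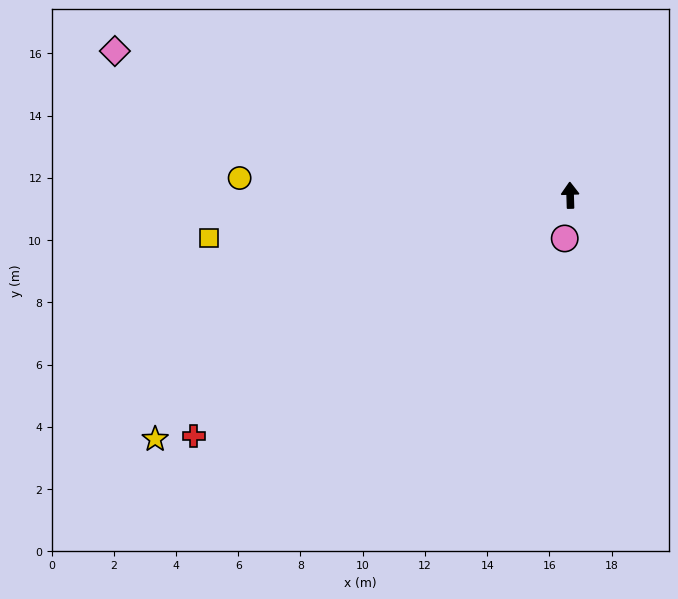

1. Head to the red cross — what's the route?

turn left 121°, forward 14.4 m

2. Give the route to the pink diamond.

turn left 71°, forward 15.3 m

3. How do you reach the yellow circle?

turn left 85°, forward 10.6 m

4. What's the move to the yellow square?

turn left 95°, forward 11.7 m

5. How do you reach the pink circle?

turn left 171°, forward 1.4 m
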